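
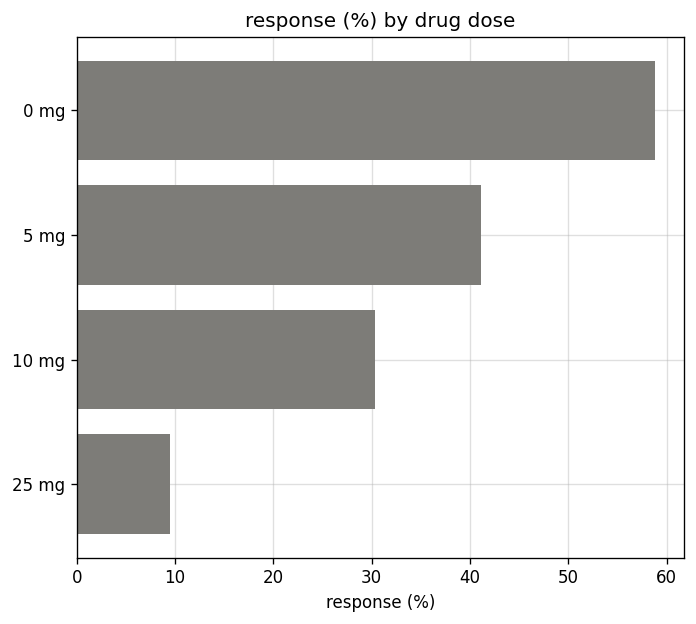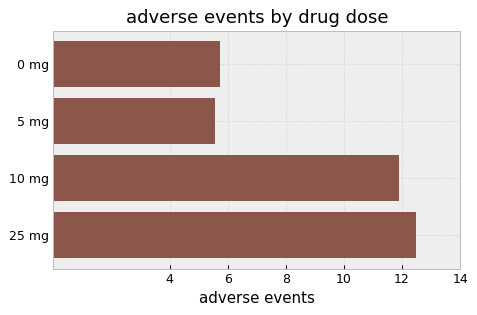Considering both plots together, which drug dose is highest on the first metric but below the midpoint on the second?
0 mg

Chart 2 median adverse events ≈ 8; below-median drug doses: 0 mg, 5 mg. Among those, 0 mg has the highest response (%) (≈ 60).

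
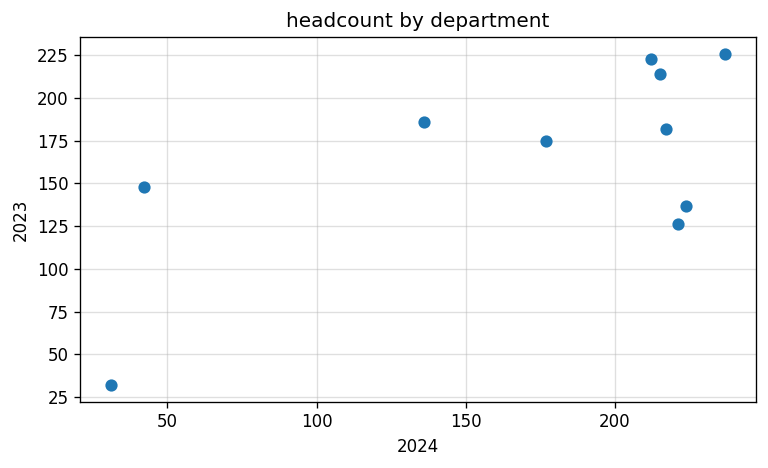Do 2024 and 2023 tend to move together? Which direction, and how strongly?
positive, moderate

Points are positively correlated; moderate (|r| ≈ 0.6).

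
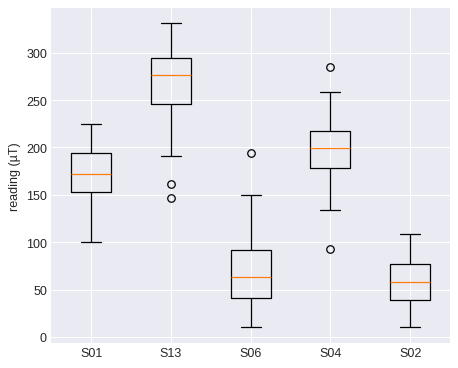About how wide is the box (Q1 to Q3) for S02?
≈ 40

Q3 ≈ 80, Q1 ≈ 40; IQR ≈ 40.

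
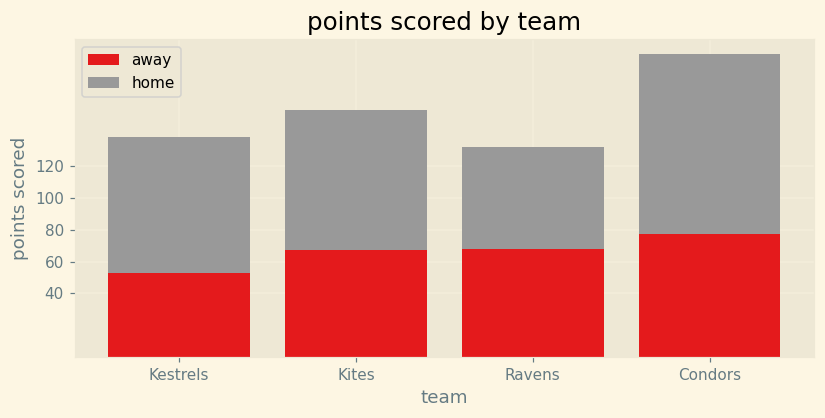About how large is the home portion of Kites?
home top ≈ 160, bottom ≈ 60; segment ≈ 100.

≈ 100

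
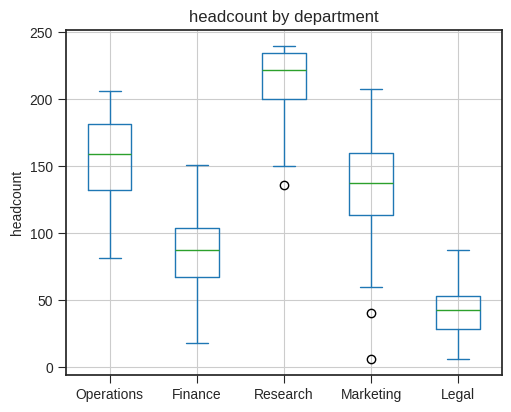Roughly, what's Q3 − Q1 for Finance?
Q3 ≈ 100, Q1 ≈ 60; IQR ≈ 40.

≈ 40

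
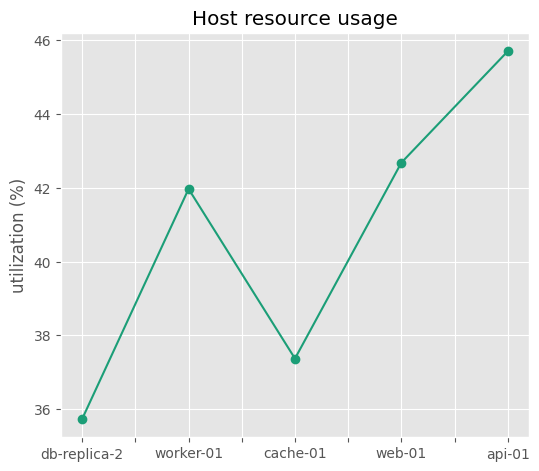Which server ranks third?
worker-01

Top 4: api-01 ≈ 46, web-01 ≈ 43, worker-01 ≈ 42, cache-01 ≈ 37.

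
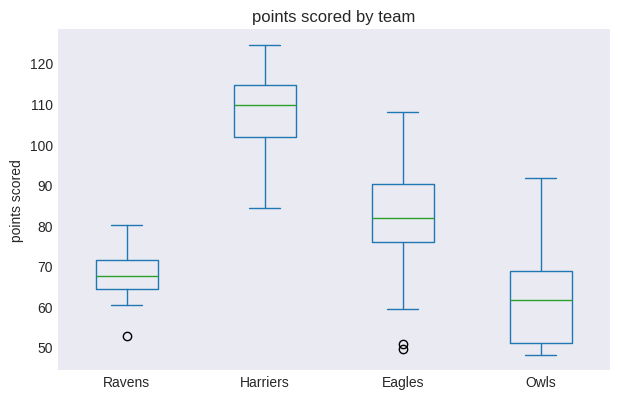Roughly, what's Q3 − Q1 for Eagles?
Q3 ≈ 90, Q1 ≈ 75; IQR ≈ 15.

≈ 15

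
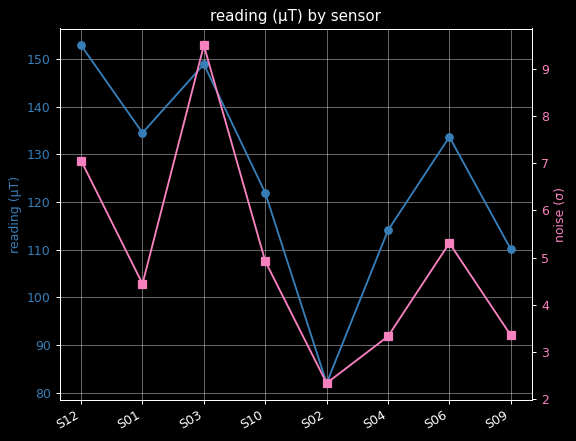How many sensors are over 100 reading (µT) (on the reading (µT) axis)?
Above 100: S12, S01, S03, S10, S04, S06, S09.

7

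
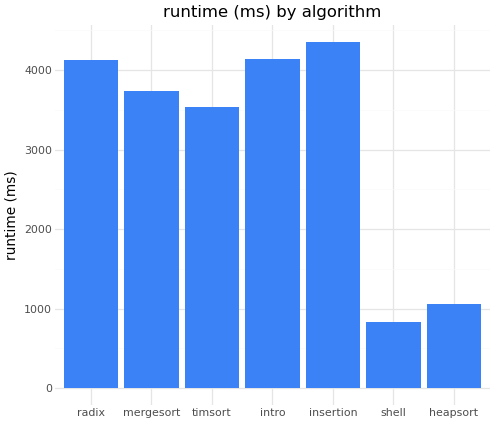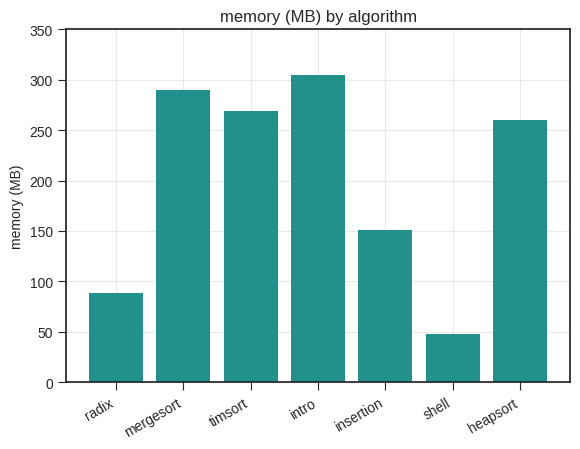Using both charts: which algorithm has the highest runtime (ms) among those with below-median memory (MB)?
insertion

Chart 2 median memory (MB) ≈ 250; below-median algorithms: radix, insertion, shell. Among those, insertion has the highest runtime (ms) (≈ 4500).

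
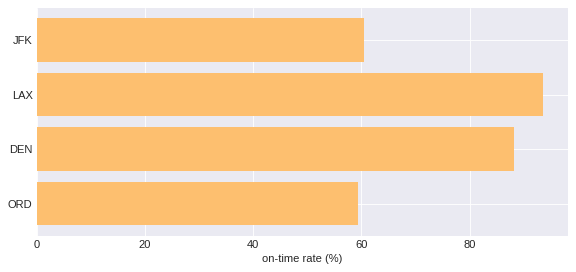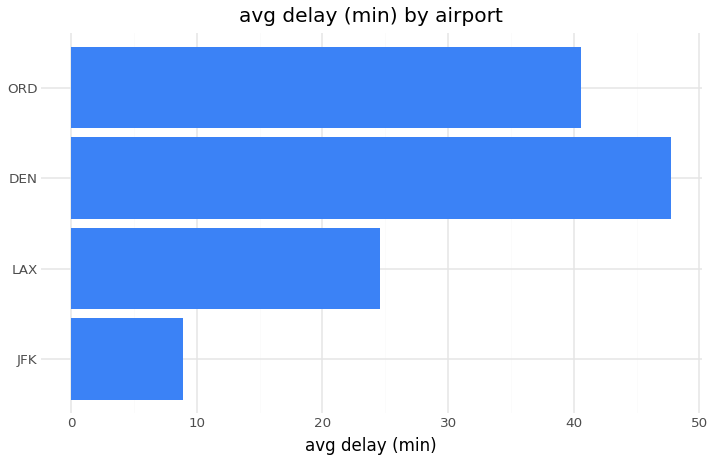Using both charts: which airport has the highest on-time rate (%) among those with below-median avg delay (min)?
Chart 2 median avg delay (min) ≈ 35; below-median airports: JFK, LAX. Among those, LAX has the highest on-time rate (%) (≈ 90).

LAX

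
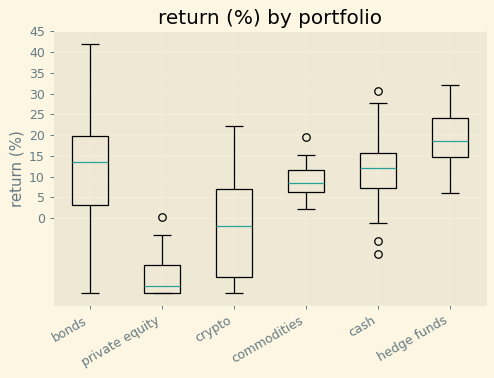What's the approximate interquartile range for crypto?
≈ 20

Q3 ≈ 5, Q1 ≈ -15; IQR ≈ 20.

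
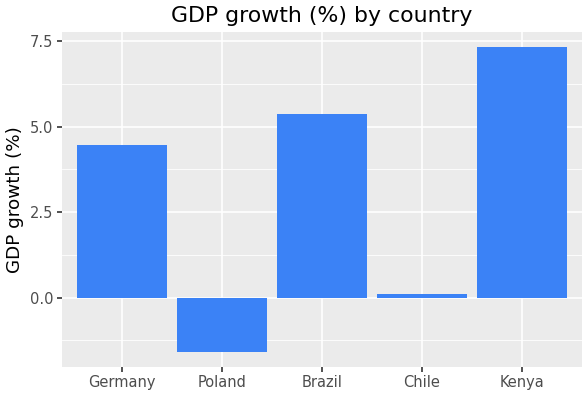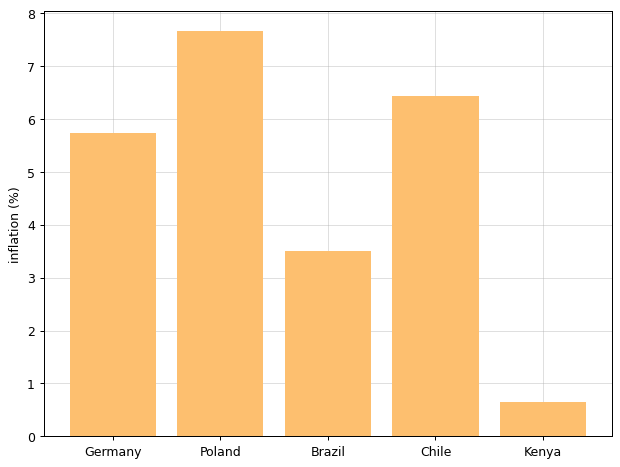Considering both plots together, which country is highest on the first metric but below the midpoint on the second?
Kenya

Chart 2 median inflation (%) ≈ 6; below-median countries: Brazil, Kenya. Among those, Kenya has the highest GDP growth (%) (≈ 7).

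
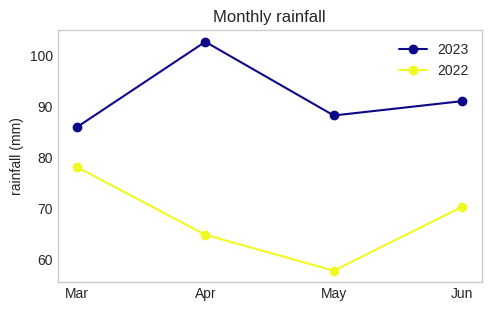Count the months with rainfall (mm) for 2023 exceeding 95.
1

Above 95: Apr.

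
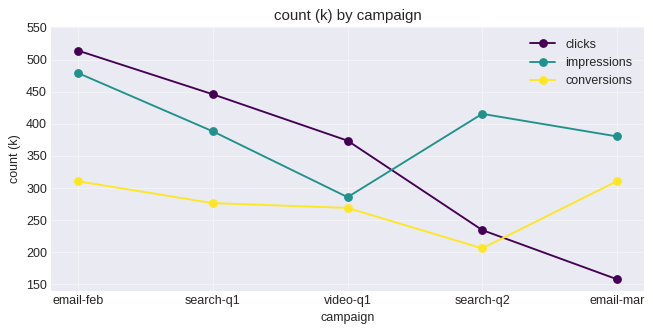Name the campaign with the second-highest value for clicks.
Top 3 for clicks: email-feb ≈ 500, search-q1 ≈ 450, video-q1 ≈ 350.

search-q1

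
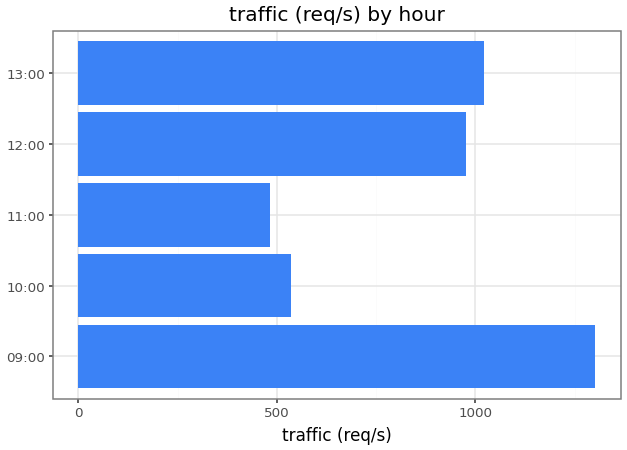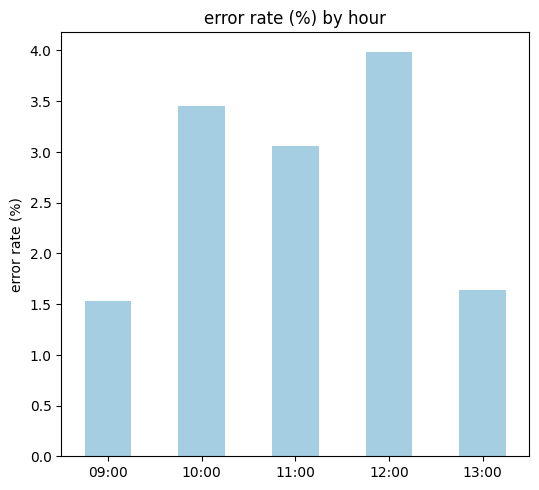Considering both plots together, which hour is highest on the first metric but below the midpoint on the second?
09:00

Chart 2 median error rate (%) ≈ 3; below-median hours: 09:00, 13:00. Among those, 09:00 has the highest traffic (req/s) (≈ 1400).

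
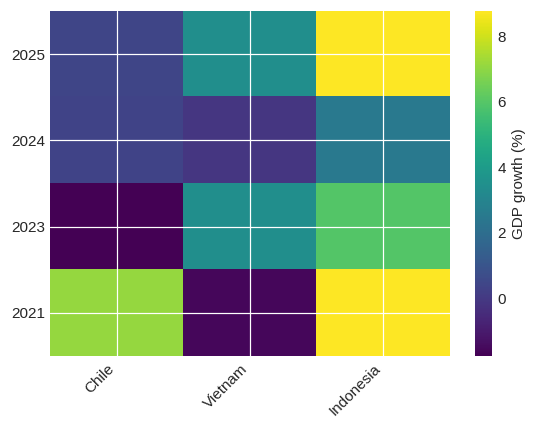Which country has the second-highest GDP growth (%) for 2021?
Top 3 for 2021: Indonesia ≈ 9, Chile ≈ 7, Vietnam ≈ -2.

Chile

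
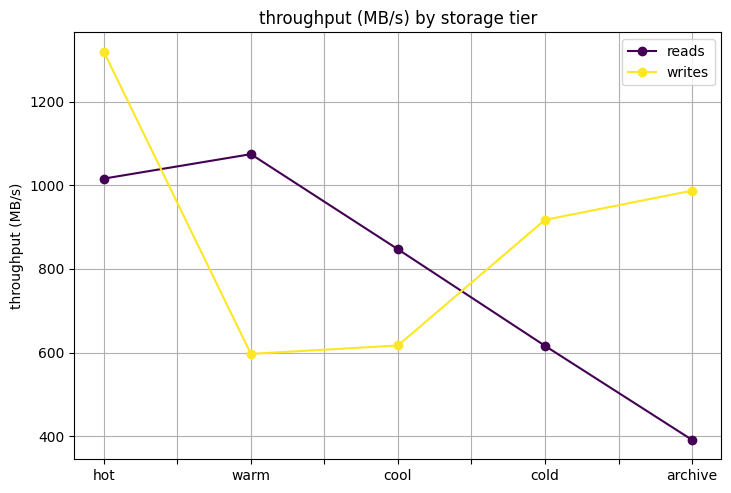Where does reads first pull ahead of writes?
hot: reads ≈ 1000 vs writes ≈ 1300 (not yet); warm: reads ≈ 1100 vs writes ≈ 600 (first crossover).

warm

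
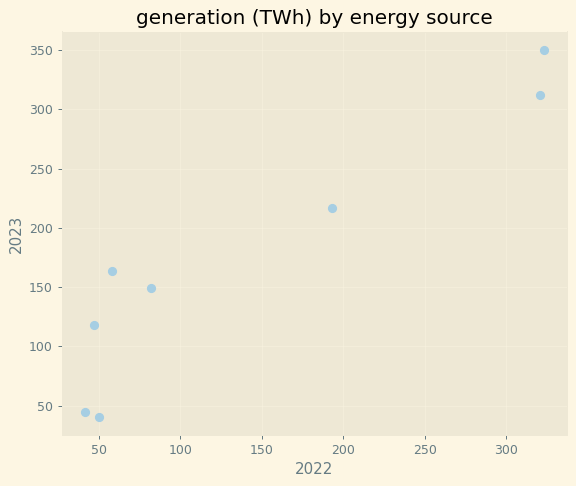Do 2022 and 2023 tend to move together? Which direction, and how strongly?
positive, strong

Points are positively correlated; strong (|r| ≈ 0.9).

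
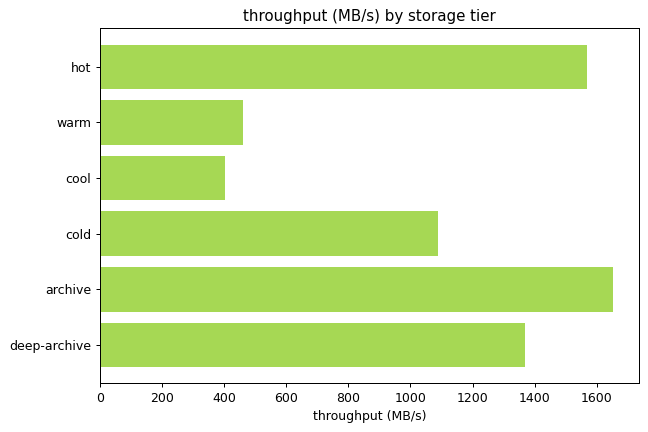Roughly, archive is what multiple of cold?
archive ≈ 1600, cold ≈ 1000; 1600/1000 ≈ 1.6.

≈ 1.6×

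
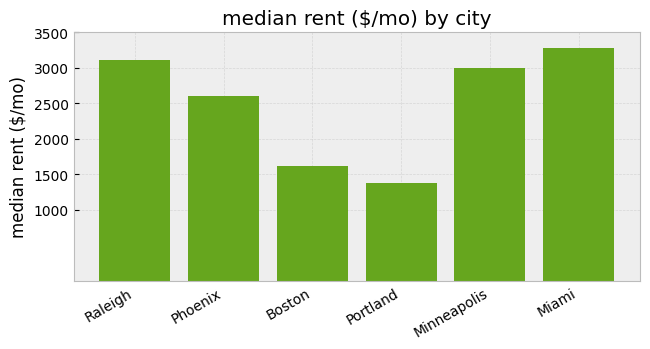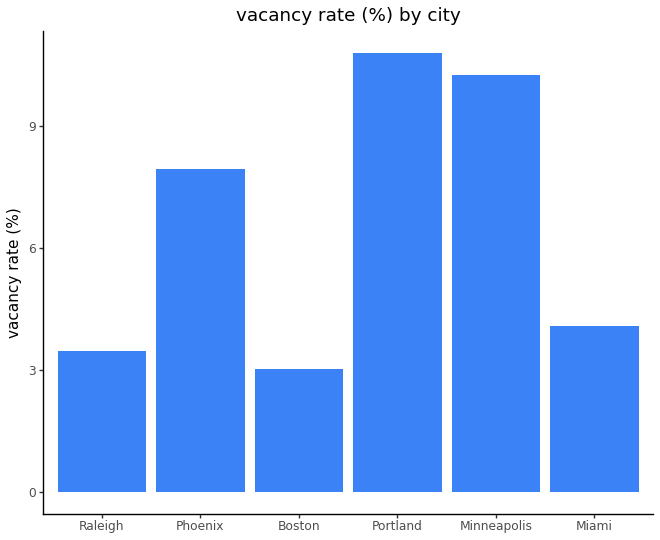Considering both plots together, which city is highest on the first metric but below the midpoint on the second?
Chart 2 median vacancy rate (%) ≈ 6; below-median cities: Raleigh, Boston, Miami. Among those, Miami has the highest median rent ($/mo) (≈ 3500).

Miami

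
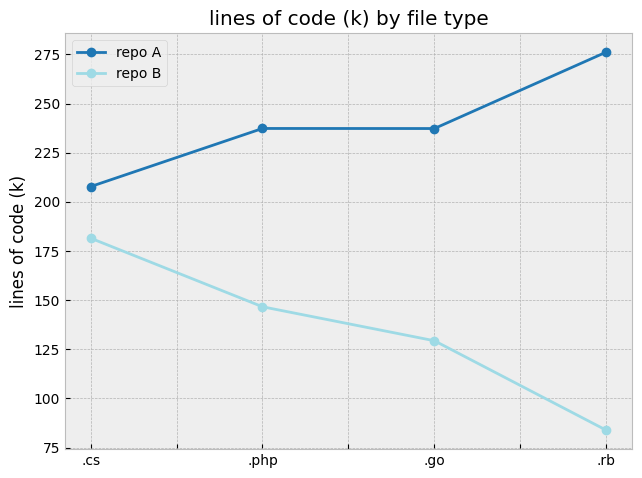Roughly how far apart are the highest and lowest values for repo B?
≈ 100

Max .cs ≈ 180, min .rb ≈ 80; range ≈ 100.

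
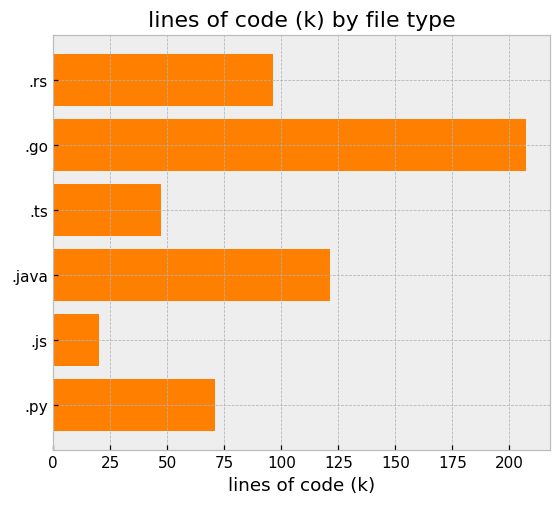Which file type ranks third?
Top 4: .go ≈ 200, .java ≈ 120, .rs ≈ 100, .py ≈ 80.

.rs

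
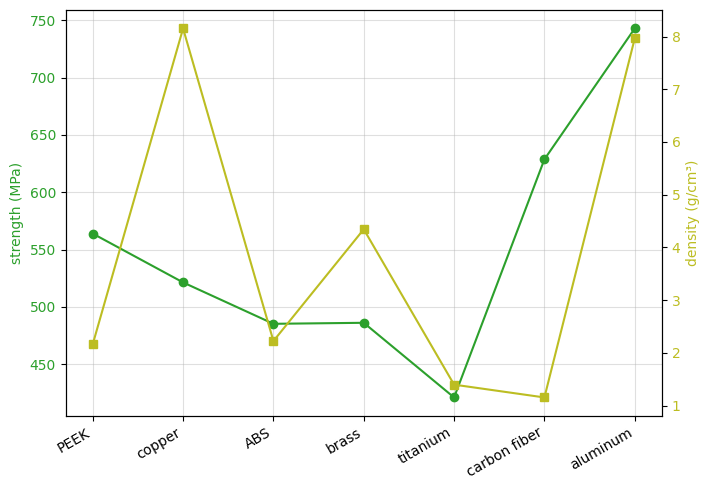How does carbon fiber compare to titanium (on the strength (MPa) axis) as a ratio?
≈ 1.62×

carbon fiber ≈ 650, titanium ≈ 400; 650/400 ≈ 1.62.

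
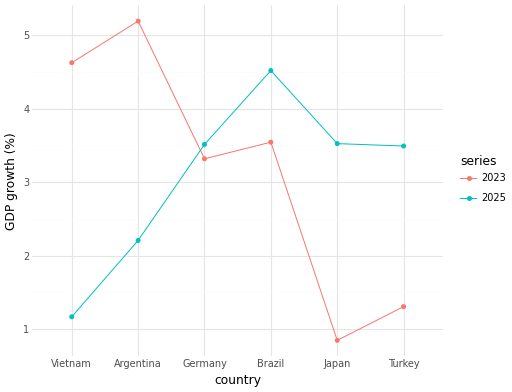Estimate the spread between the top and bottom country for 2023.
Max Argentina ≈ 5.0, min Japan ≈ 1.0; range ≈ 4.0.

≈ 4.0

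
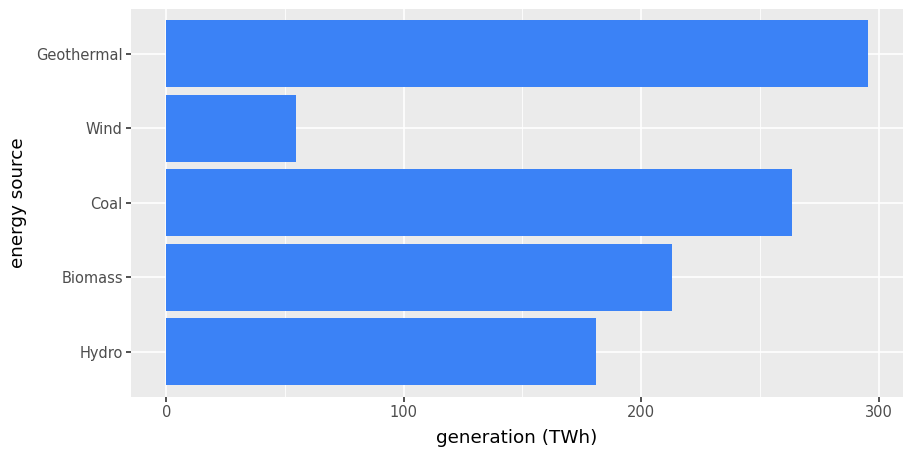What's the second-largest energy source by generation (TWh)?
Top 3: Geothermal ≈ 300, Coal ≈ 275, Biomass ≈ 225.

Coal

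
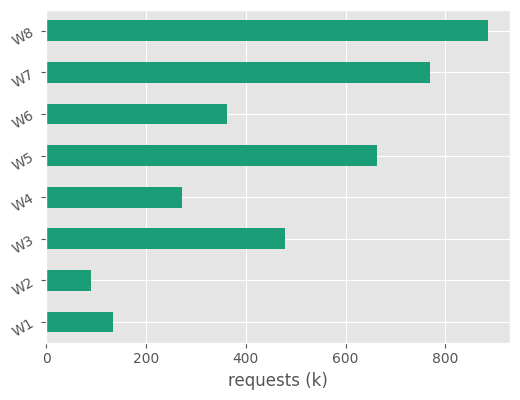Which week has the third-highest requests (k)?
W5

Top 4: W8 ≈ 900, W7 ≈ 800, W5 ≈ 700, W3 ≈ 500.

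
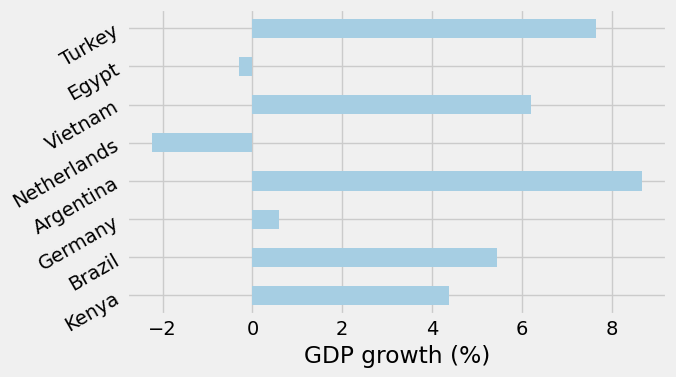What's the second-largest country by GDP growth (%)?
Turkey

Top 3: Argentina ≈ 9, Turkey ≈ 8, Vietnam ≈ 6.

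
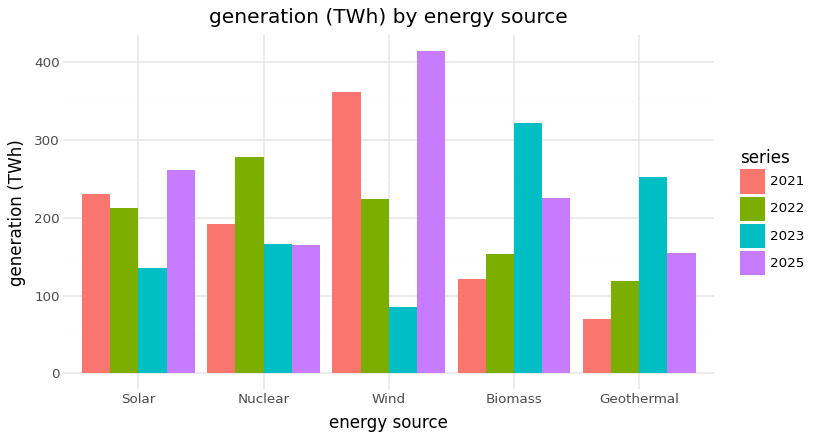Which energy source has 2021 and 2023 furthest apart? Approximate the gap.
Wind, ≈ 250 TWh

Wind: 2021 ≈ 350, 2023 ≈ 100 → gap ≈ 250. Next-largest (Biomass) is only ≈ 200.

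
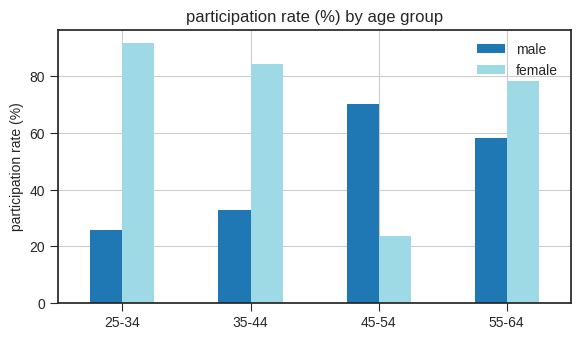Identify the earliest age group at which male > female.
45-54

35-44: male ≈ 30 vs female ≈ 80 (not yet); 45-54: male ≈ 70 vs female ≈ 20 (first crossover).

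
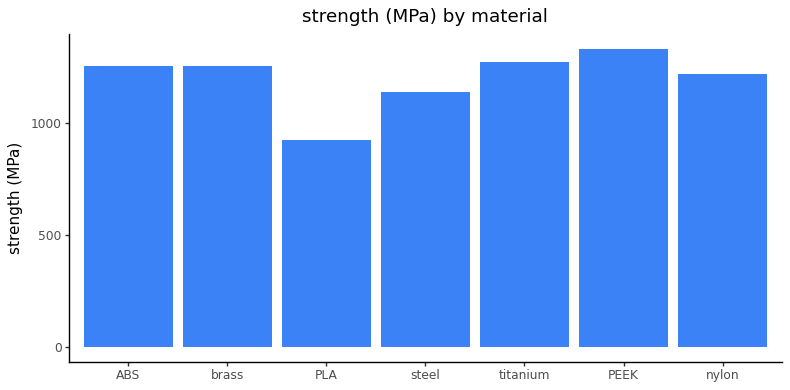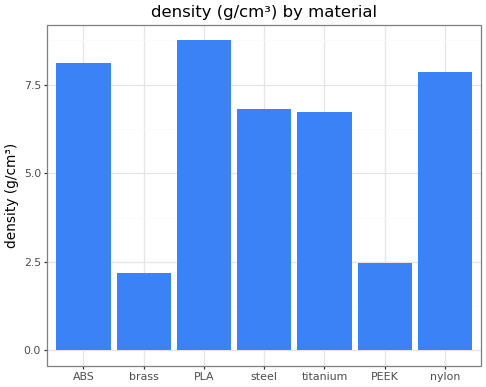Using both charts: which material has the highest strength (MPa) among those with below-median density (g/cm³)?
Chart 2 median density (g/cm³) ≈ 7; below-median materials: brass, titanium, PEEK. Among those, PEEK has the highest strength (MPa) (≈ 1400).

PEEK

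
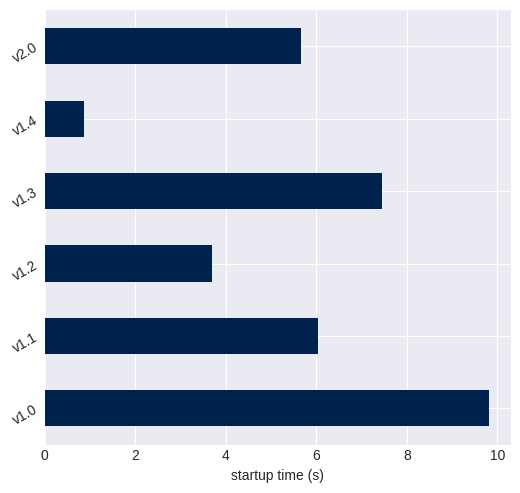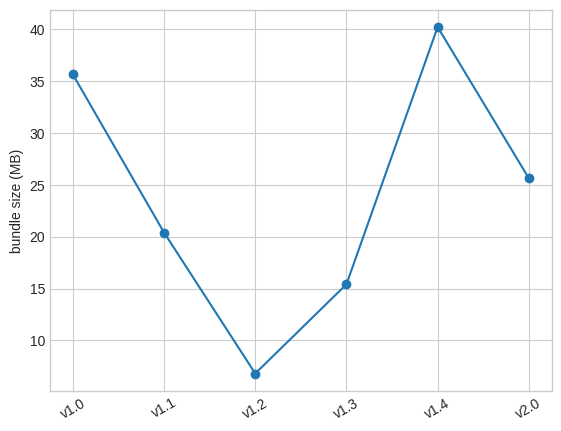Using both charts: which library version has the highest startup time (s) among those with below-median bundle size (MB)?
Chart 2 median bundle size (MB) ≈ 25; below-median library versions: v1.1, v1.2, v1.3. Among those, v1.3 has the highest startup time (s) (≈ 7).

v1.3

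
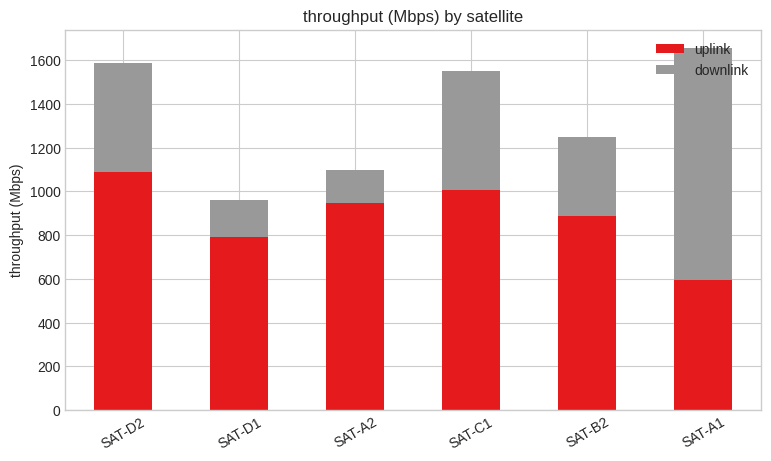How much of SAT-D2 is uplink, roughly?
≈ 1000

uplink top ≈ 1000, bottom ≈ 0; segment ≈ 1000.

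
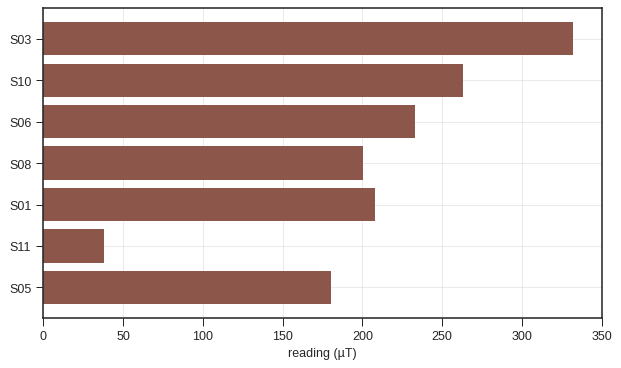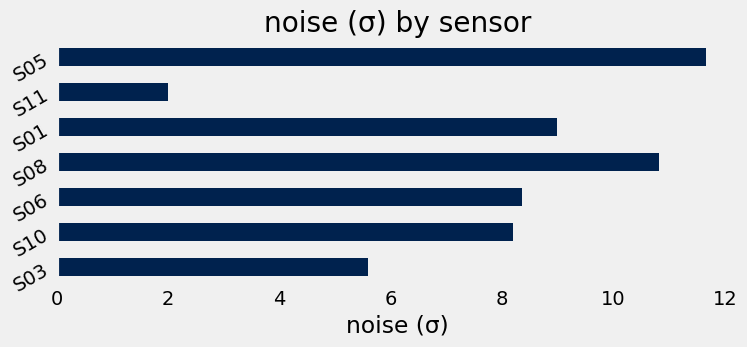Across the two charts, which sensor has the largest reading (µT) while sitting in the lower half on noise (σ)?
Chart 2 median noise (σ) ≈ 8; below-median sensors: S03, S10, S11. Among those, S03 has the highest reading (µT) (≈ 350).

S03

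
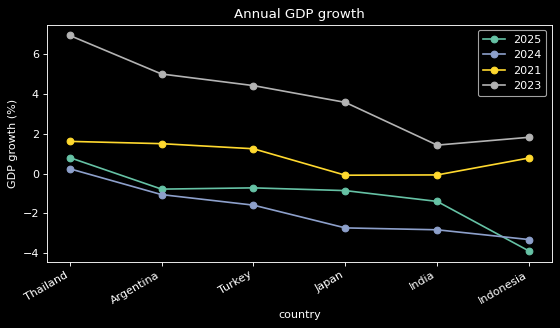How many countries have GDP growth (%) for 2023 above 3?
4

Above 3: Thailand, Argentina, Turkey, Japan.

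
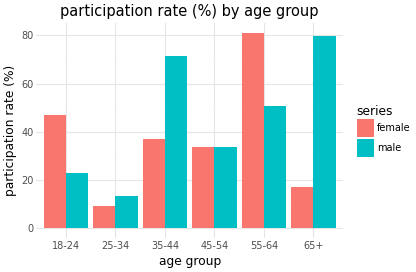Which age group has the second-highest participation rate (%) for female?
18-24

Top 3 for female: 55-64 ≈ 80, 18-24 ≈ 50, 35-44 ≈ 40.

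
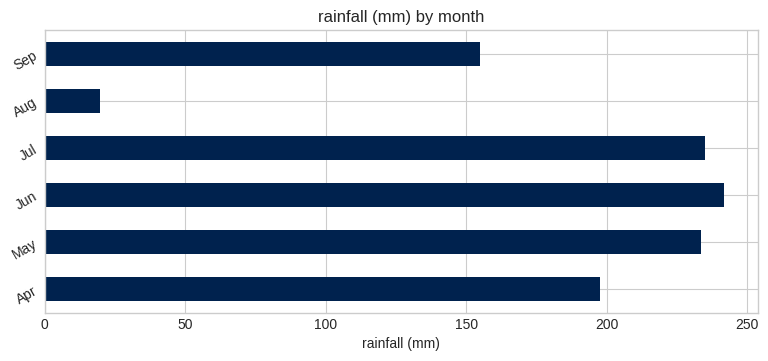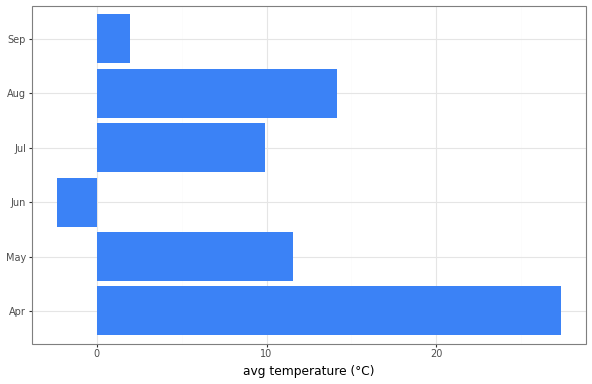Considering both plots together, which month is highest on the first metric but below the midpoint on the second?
Chart 2 median avg temperature (°C) ≈ 10; below-median months: Jun, Jul, Sep. Among those, Jun has the highest rainfall (mm) (≈ 250).

Jun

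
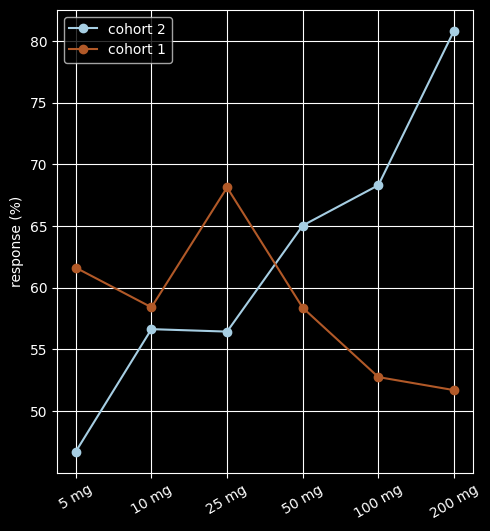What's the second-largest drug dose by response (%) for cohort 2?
100 mg

Top 3 for cohort 2: 200 mg ≈ 80, 100 mg ≈ 70, 50 mg ≈ 65.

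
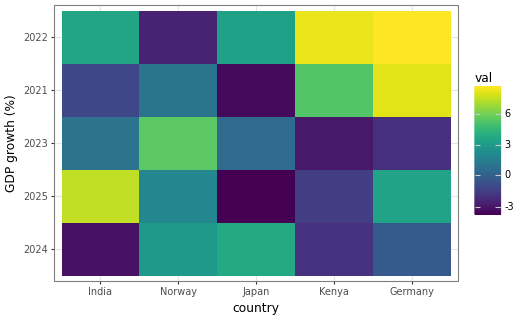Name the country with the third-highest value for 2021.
Norway

Top 4 for 2021: Germany ≈ 8, Kenya ≈ 6, Norway ≈ 2, India ≈ -2.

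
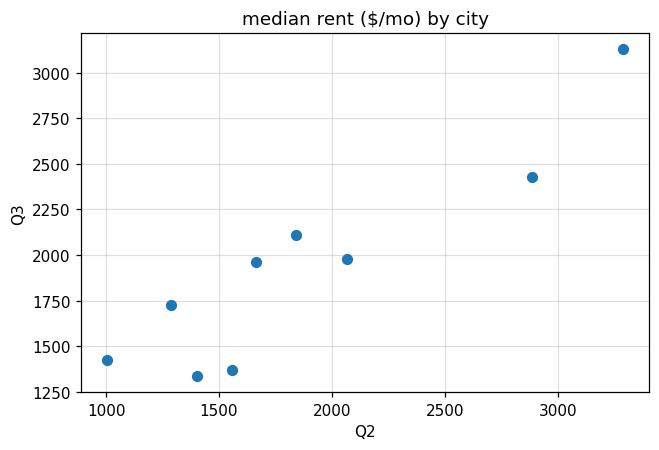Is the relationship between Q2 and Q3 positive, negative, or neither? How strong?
positive, strong

Points are positively correlated; strong (|r| ≈ 0.9).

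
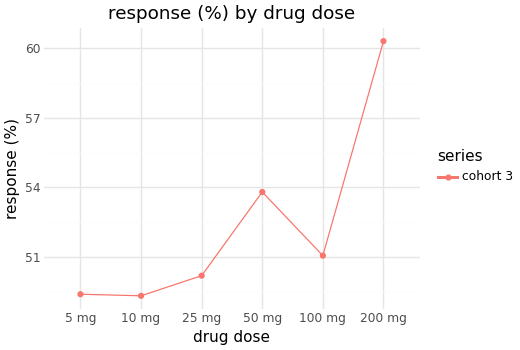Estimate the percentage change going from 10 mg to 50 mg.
10 mg ≈ 49, 50 mg ≈ 54; (54 − 49) / 49 ≈ +10.2%.

≈ +10.2%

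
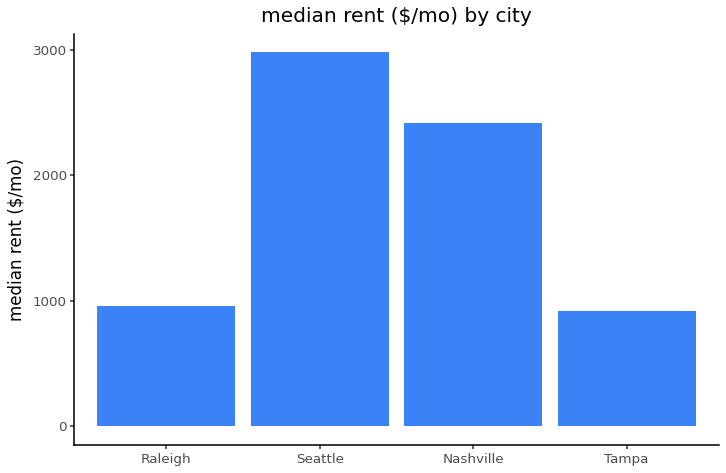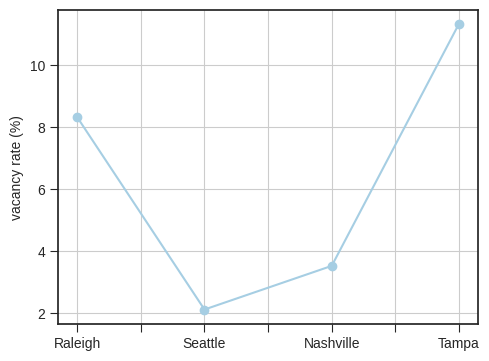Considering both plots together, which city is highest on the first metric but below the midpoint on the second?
Seattle

Chart 2 median vacancy rate (%) ≈ 6; below-median cities: Seattle, Nashville. Among those, Seattle has the highest median rent ($/mo) (≈ 3000).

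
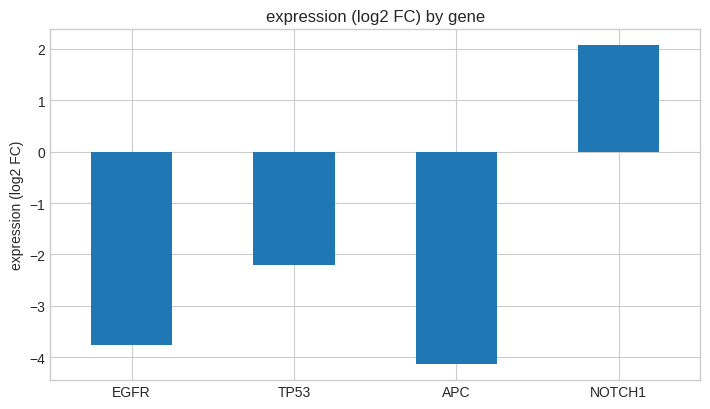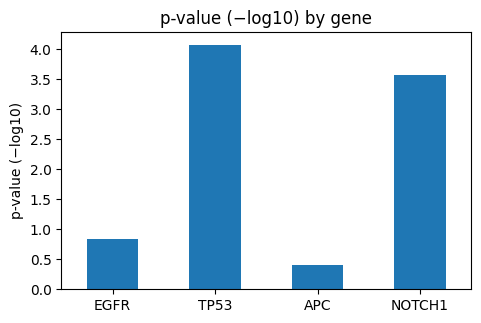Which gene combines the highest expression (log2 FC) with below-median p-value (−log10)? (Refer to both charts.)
EGFR

Chart 2 median p-value (−log10) ≈ 2; below-median genes: EGFR, APC. Among those, EGFR has the highest expression (log2 FC) (≈ -3.8).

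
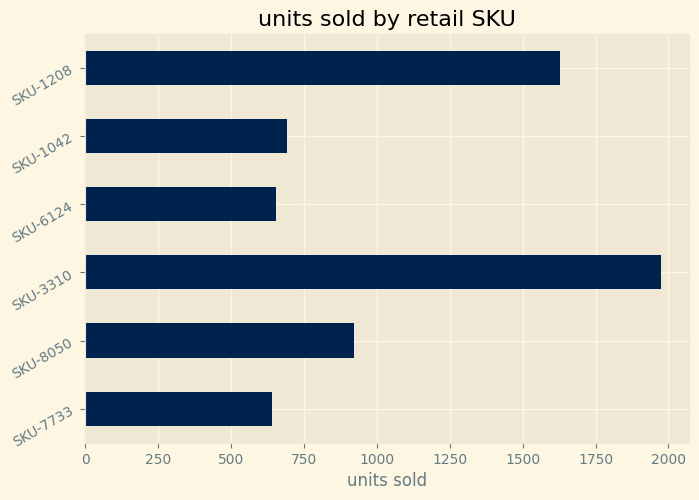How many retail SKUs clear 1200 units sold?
2

Above 1200: SKU-3310, SKU-1208.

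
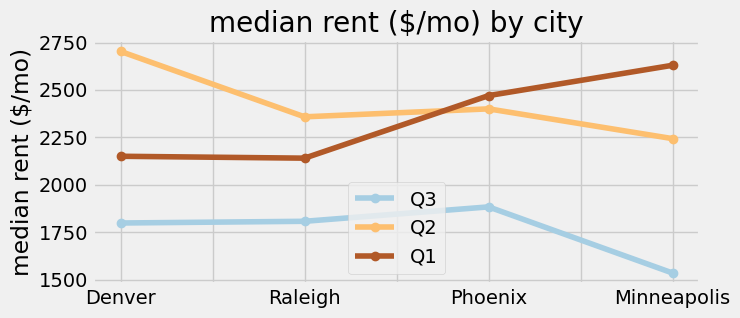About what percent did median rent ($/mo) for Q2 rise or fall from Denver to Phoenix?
≈ -11.1%

Denver ≈ 2700, Phoenix ≈ 2400; (2400 − 2700) / 2700 ≈ -11.1%.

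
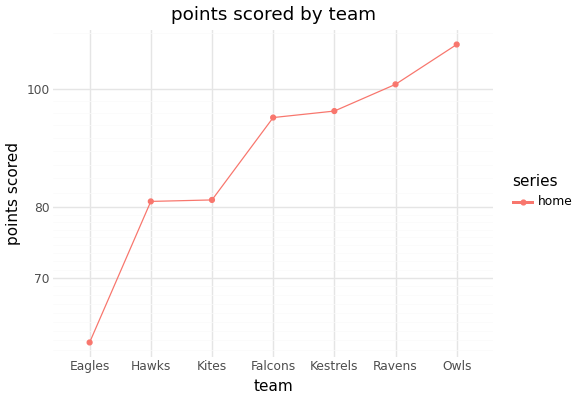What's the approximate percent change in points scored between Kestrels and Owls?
≈ +15.8%

Kestrels ≈ 95, Owls ≈ 110; (110 − 95) / 95 ≈ +15.8%.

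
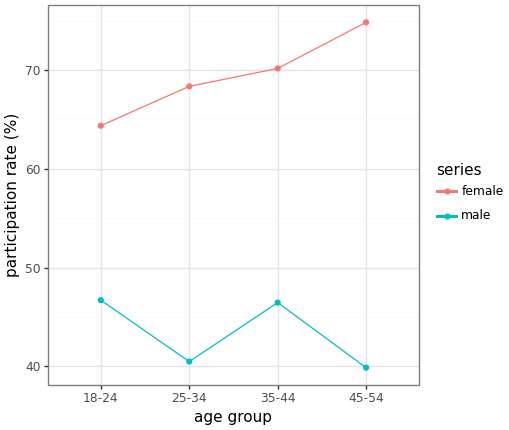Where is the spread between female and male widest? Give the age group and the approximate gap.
45-54, ≈ 35 %

45-54: female ≈ 75, male ≈ 40 → gap ≈ 35. Next-largest (25-34) is only ≈ 30.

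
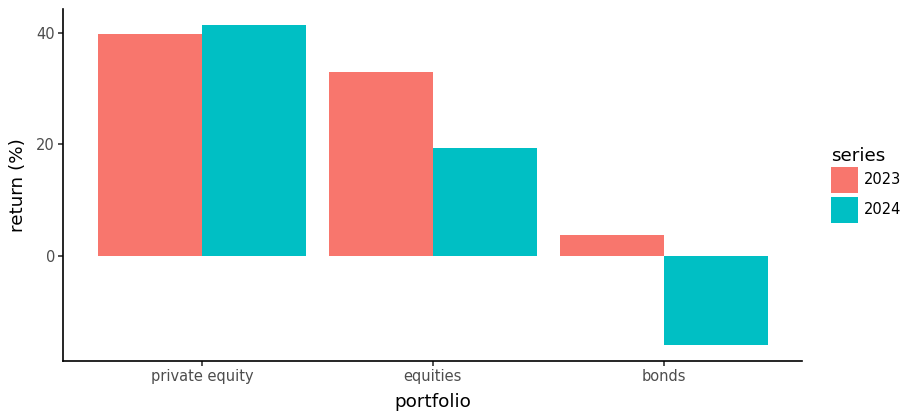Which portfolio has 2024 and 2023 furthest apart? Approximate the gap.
bonds, ≈ 20 %

bonds: 2024 ≈ -15, 2023 ≈ 5 → gap ≈ 20. Next-largest (equities) is only ≈ 15.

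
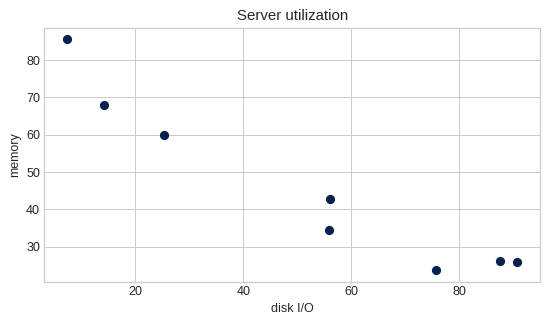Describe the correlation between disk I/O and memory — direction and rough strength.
Points are negatively correlated; strong (|r| ≈ 1.0).

negative, strong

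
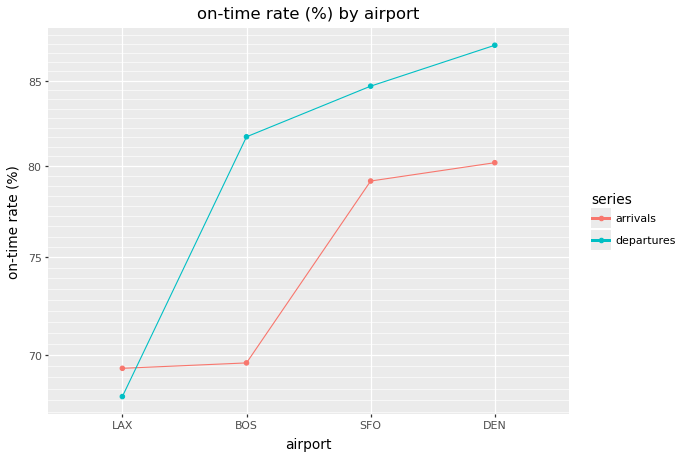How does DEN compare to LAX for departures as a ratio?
≈ 1.29×

DEN ≈ 88, LAX ≈ 68; 88/68 ≈ 1.29.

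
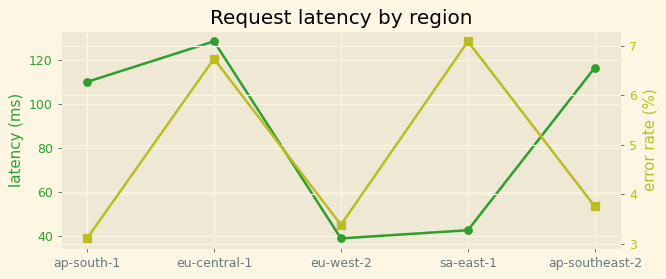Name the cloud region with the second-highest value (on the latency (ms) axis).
Top 3 (on the latency (ms) axis): eu-central-1 ≈ 130, ap-southeast-2 ≈ 120, ap-south-1 ≈ 110.

ap-southeast-2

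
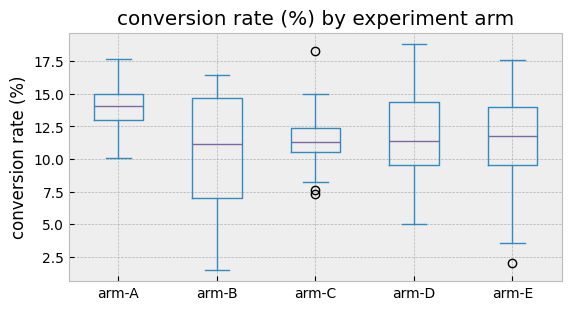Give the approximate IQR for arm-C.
Q3 ≈ 12.5, Q1 ≈ 10.5; IQR ≈ 2.0.

≈ 2.0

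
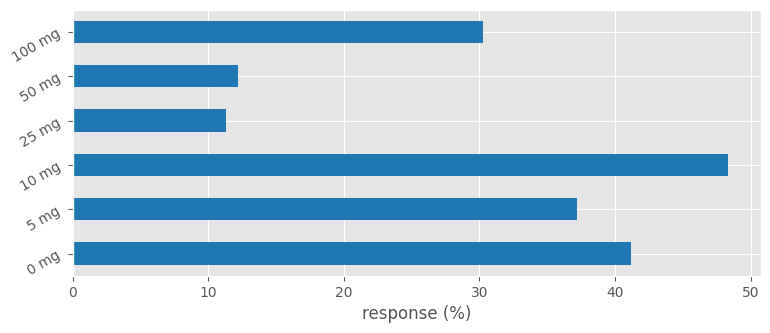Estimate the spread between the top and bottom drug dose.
≈ 40

Max 10 mg ≈ 50, min 25 mg ≈ 10; range ≈ 40.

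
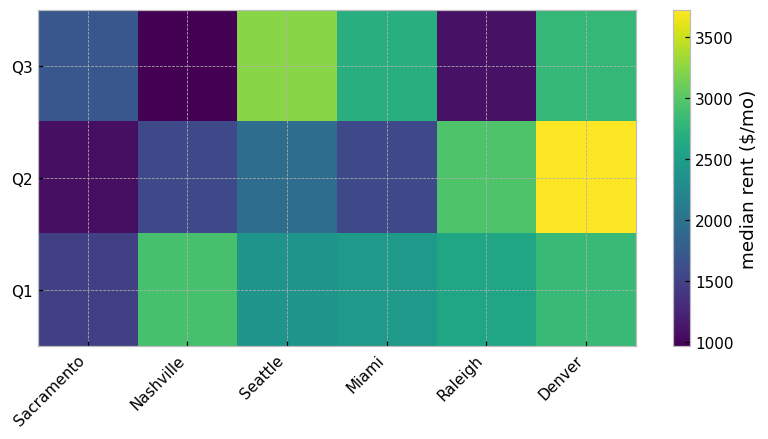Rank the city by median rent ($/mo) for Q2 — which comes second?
Top 3 for Q2: Denver ≈ 3500, Raleigh ≈ 3000, Seattle ≈ 2000.

Raleigh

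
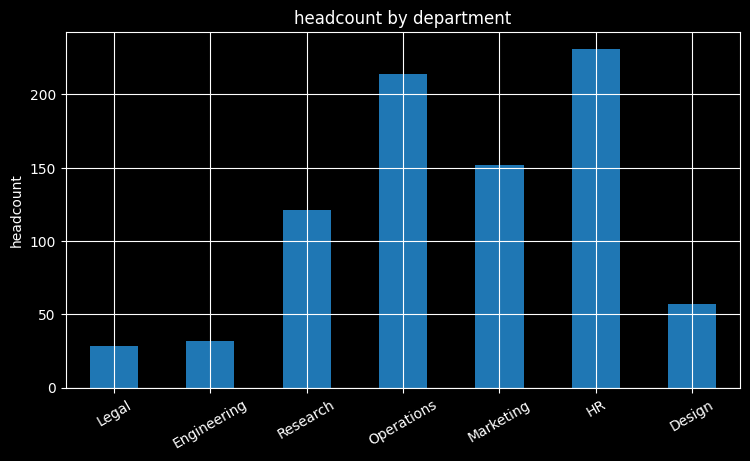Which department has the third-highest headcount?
Marketing

Top 4: HR ≈ 240, Operations ≈ 220, Marketing ≈ 160, Research ≈ 120.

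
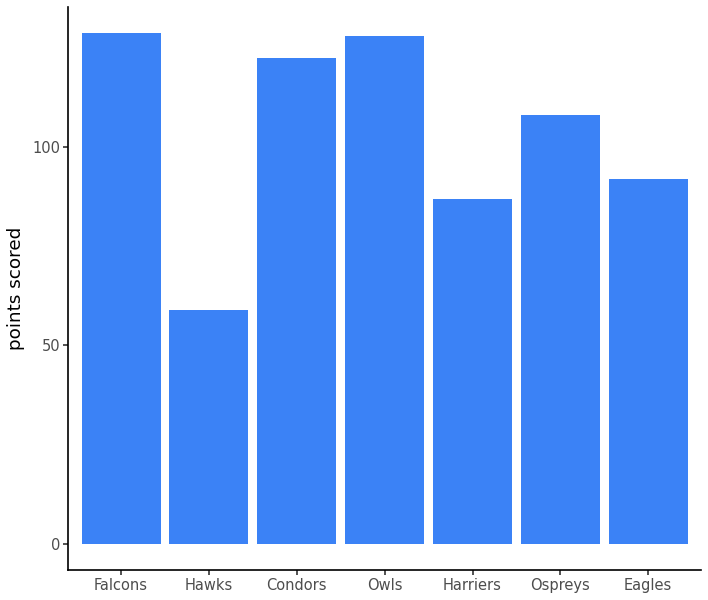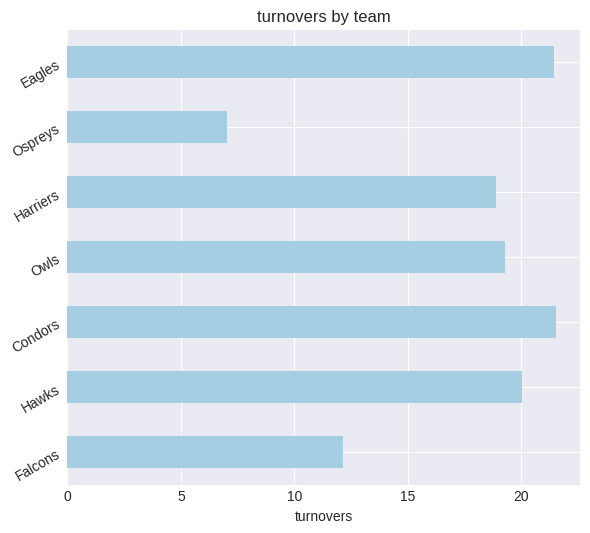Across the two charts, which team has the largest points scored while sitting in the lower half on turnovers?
Falcons

Chart 2 median turnovers ≈ 20; below-median teams: Falcons, Harriers, Ospreys. Among those, Falcons has the highest points scored (≈ 120).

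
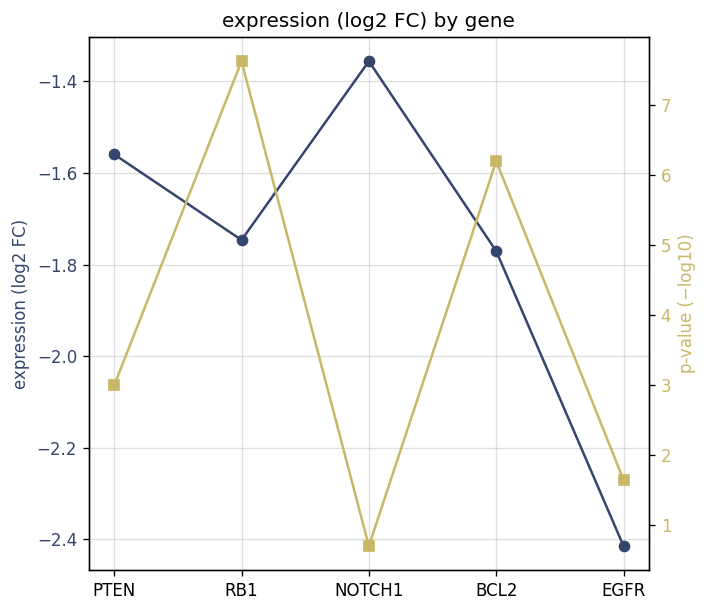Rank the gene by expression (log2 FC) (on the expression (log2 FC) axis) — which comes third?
Top 4 (on the expression (log2 FC) axis): NOTCH1 ≈ -1.4, PTEN ≈ -1.6, RB1 ≈ -1.7, BCL2 ≈ -1.8.

RB1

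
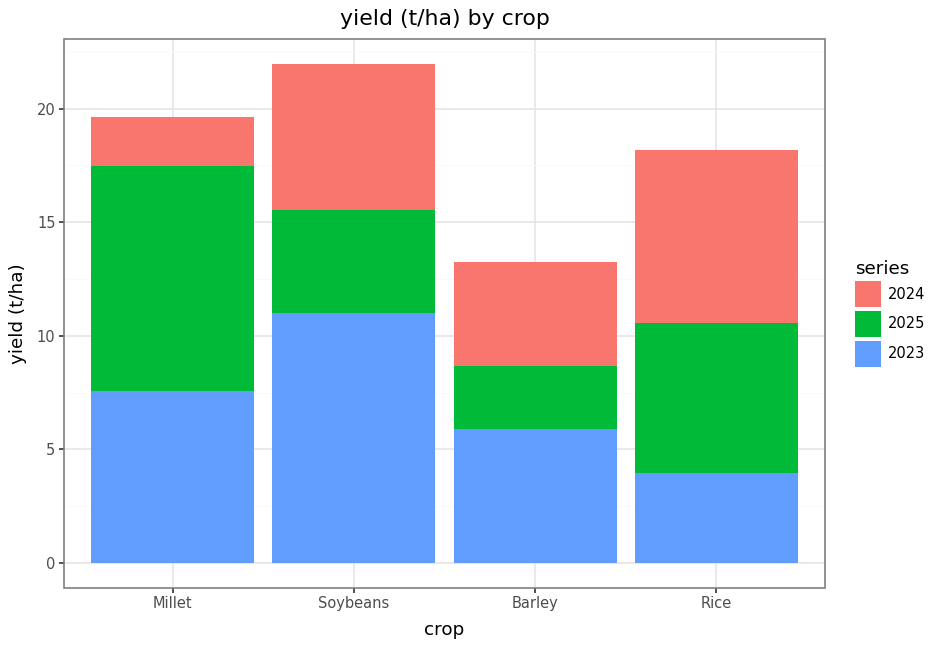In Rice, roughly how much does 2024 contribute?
2024 top ≈ 18, bottom ≈ 10; segment ≈ 8.

≈ 8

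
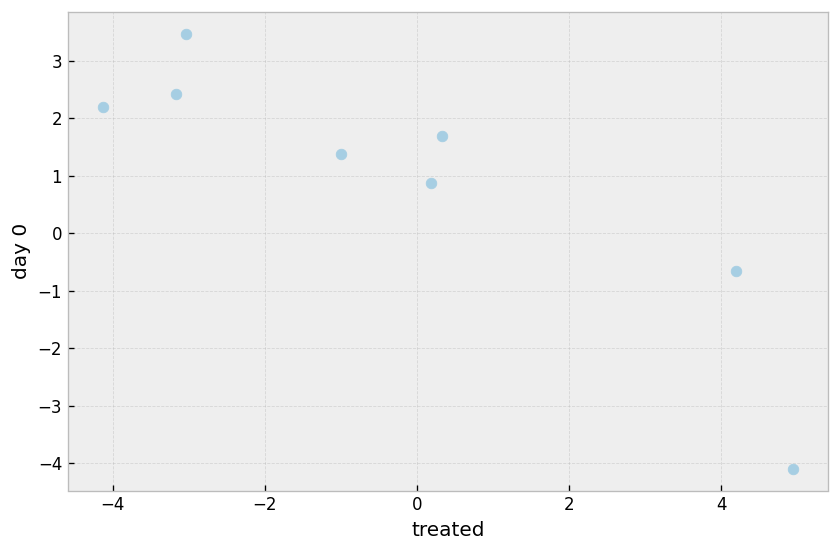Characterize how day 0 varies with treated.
Points are negatively correlated; strong (|r| ≈ 0.9).

negative, strong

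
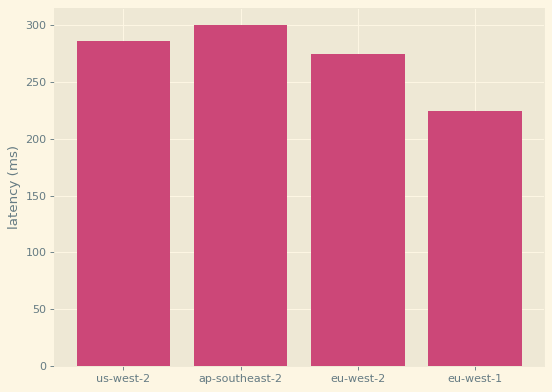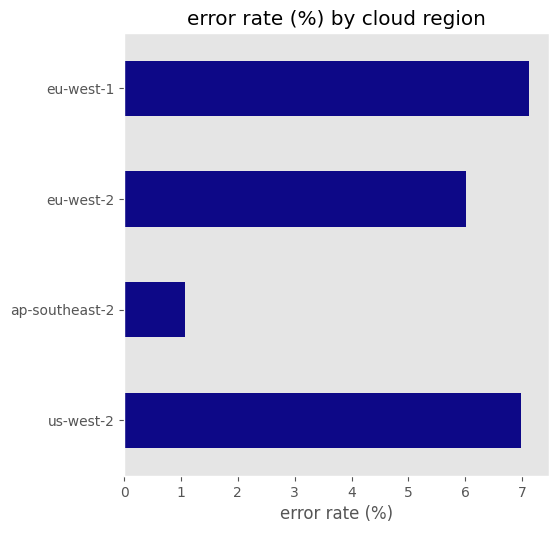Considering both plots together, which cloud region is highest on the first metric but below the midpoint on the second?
Chart 2 median error rate (%) ≈ 6; below-median cloud regions: ap-southeast-2, eu-west-2. Among those, ap-southeast-2 has the highest latency (ms) (≈ 300).

ap-southeast-2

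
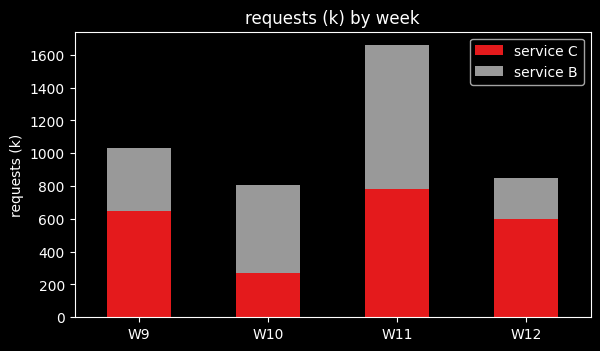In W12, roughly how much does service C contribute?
service C top ≈ 600, bottom ≈ 0; segment ≈ 600.

≈ 600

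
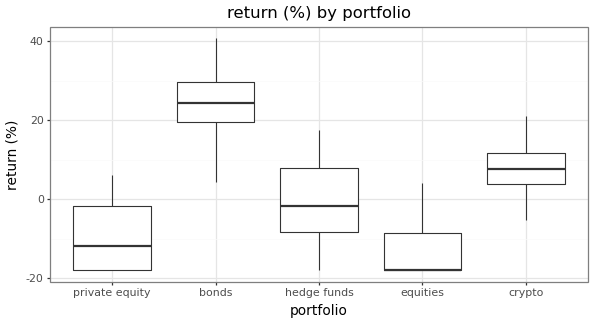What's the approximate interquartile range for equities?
Q3 ≈ -10, Q1 ≈ -20; IQR ≈ 10.

≈ 10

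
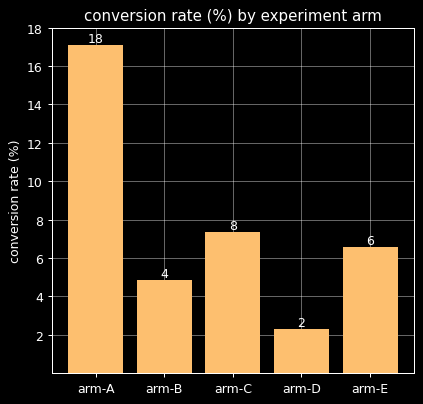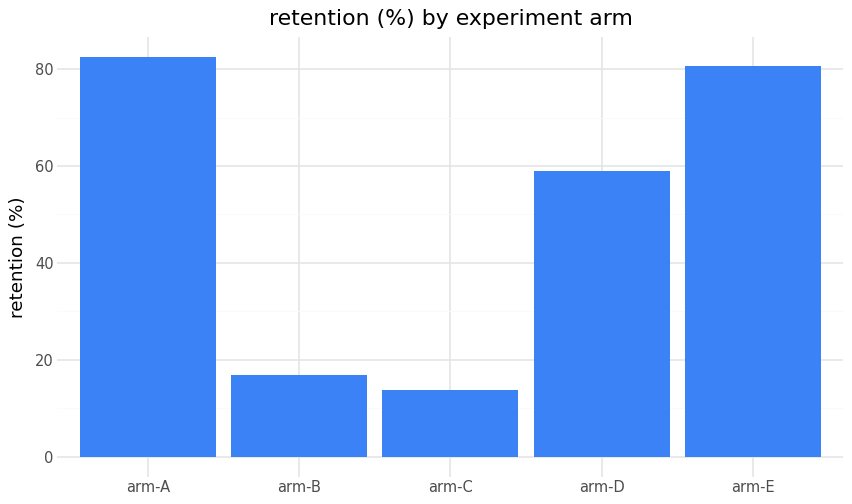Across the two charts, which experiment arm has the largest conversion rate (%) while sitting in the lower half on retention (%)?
arm-C

Chart 2 median retention (%) ≈ 60; below-median experiment arms: arm-B, arm-C. Among those, arm-C has the highest conversion rate (%) (≈ 8).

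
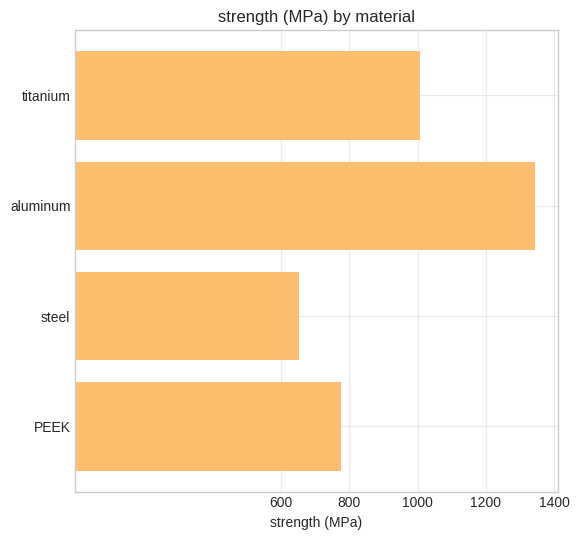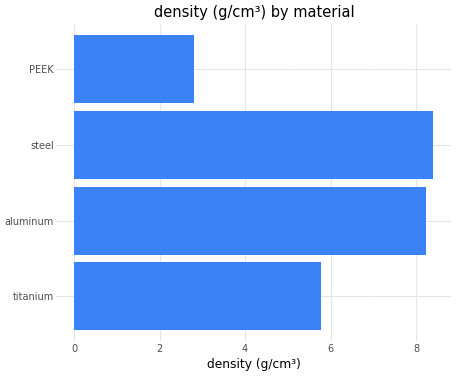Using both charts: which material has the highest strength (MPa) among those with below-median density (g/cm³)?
titanium

Chart 2 median density (g/cm³) ≈ 7; below-median materials: titanium, PEEK. Among those, titanium has the highest strength (MPa) (≈ 1000).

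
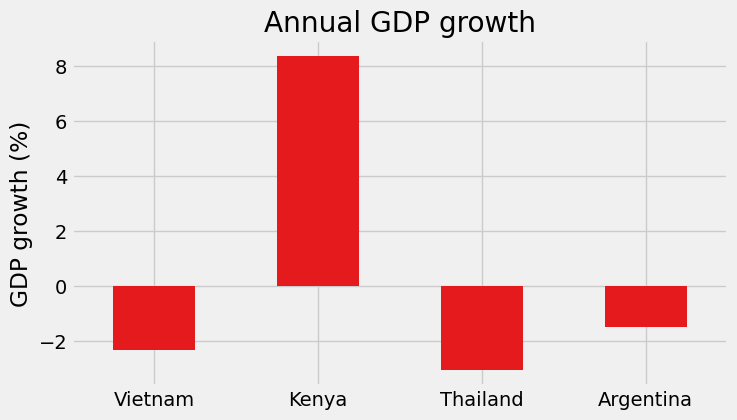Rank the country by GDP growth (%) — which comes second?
Argentina

Top 3: Kenya ≈ 8, Argentina ≈ -1, Vietnam ≈ -2.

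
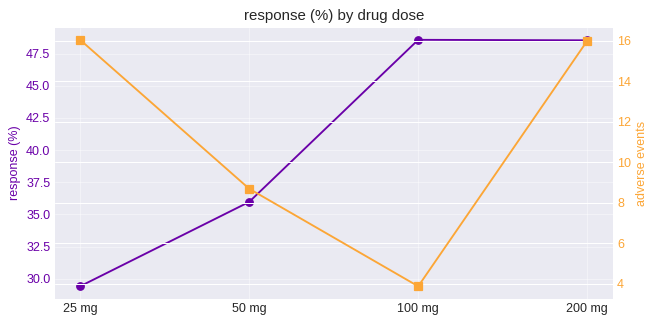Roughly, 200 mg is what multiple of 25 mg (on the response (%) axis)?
200 mg ≈ 48, 25 mg ≈ 30; 48/30 ≈ 1.6.

≈ 1.6×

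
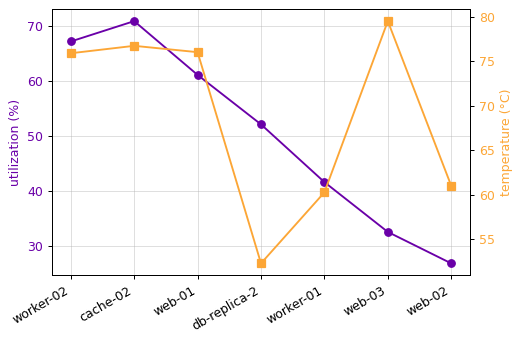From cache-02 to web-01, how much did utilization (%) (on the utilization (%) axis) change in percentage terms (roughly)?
cache-02 ≈ 70, web-01 ≈ 60; (60 − 70) / 70 ≈ -14.3%.

≈ -14.3%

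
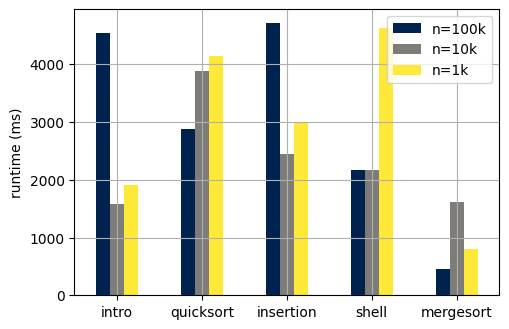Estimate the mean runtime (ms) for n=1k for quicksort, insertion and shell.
(4000 + 3000 + 4500) / 3 ≈ 3833.

≈ 3833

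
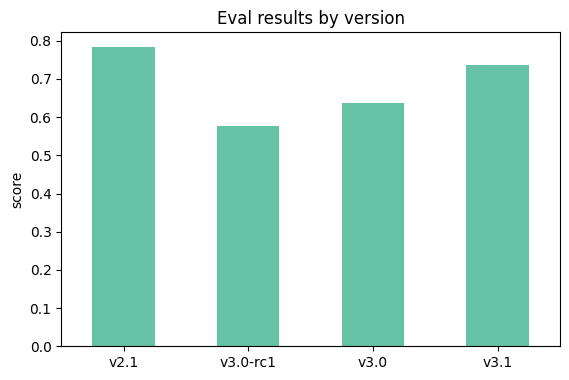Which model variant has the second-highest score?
Top 3: v2.1 ≈ 0.8, v3.1 ≈ 0.7, v3.0 ≈ 0.6.

v3.1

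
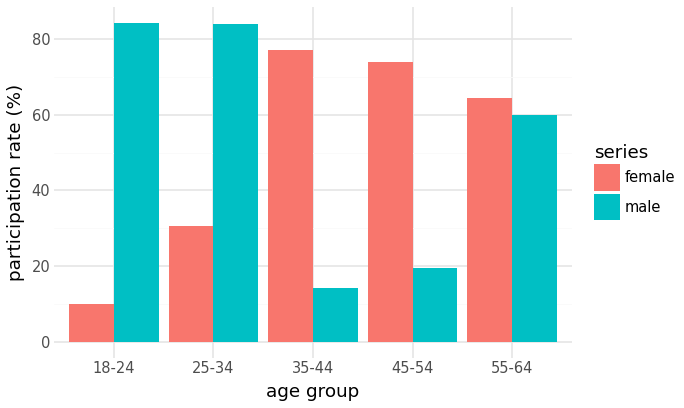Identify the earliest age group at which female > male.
35-44

25-34: female ≈ 30 vs male ≈ 80 (not yet); 35-44: female ≈ 80 vs male ≈ 10 (first crossover).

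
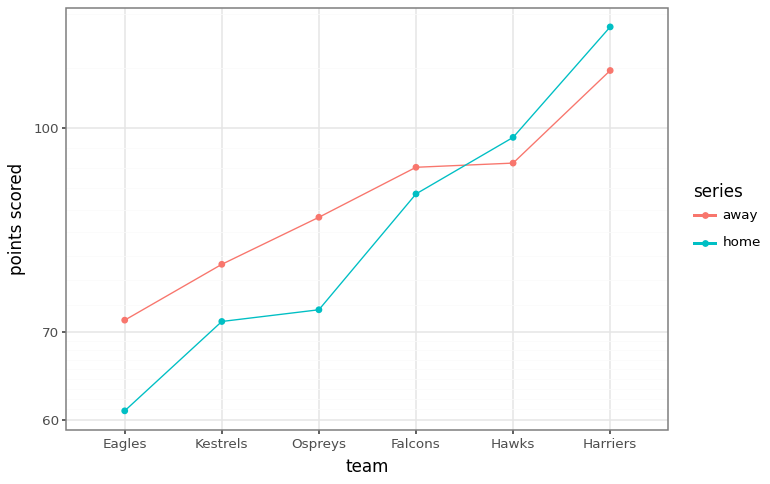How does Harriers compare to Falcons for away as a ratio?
Harriers ≈ 110, Falcons ≈ 95; 110/95 ≈ 1.16.

≈ 1.16×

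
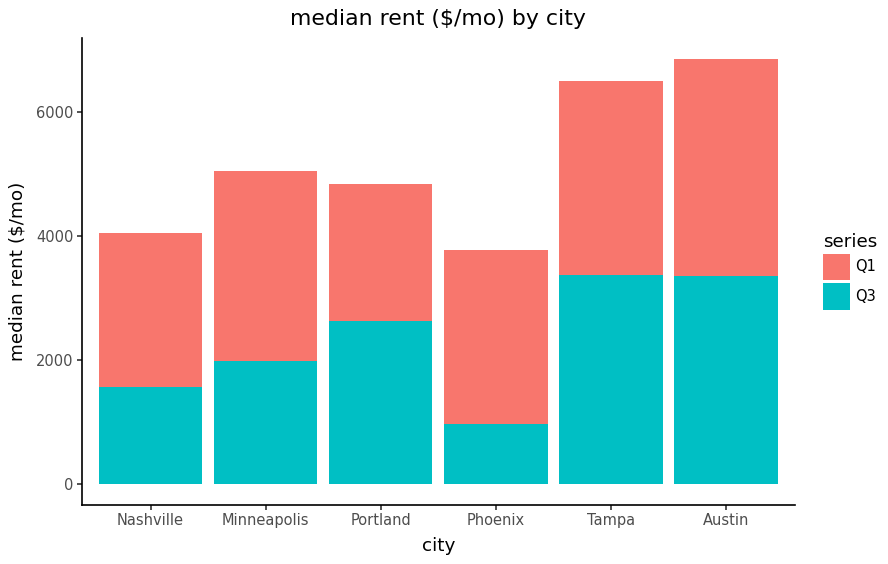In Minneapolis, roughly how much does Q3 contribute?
≈ 2000

Q3 top ≈ 2000, bottom ≈ 0; segment ≈ 2000.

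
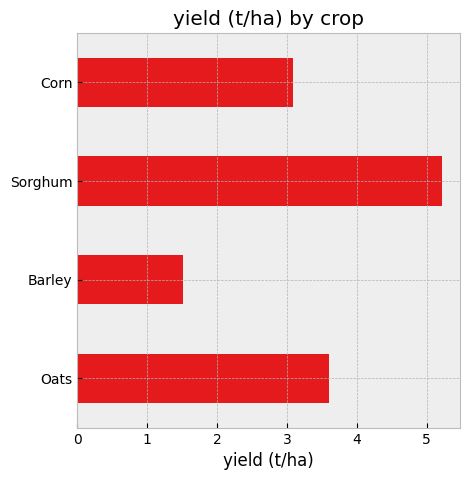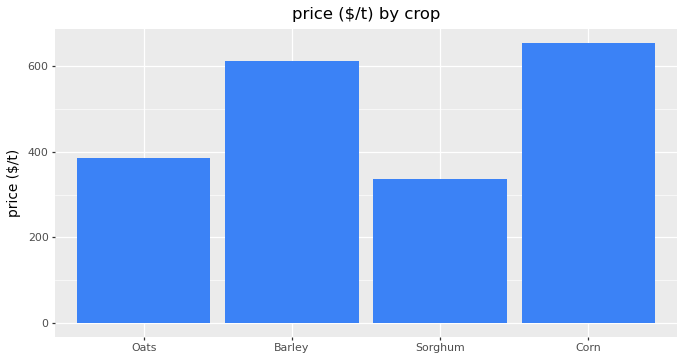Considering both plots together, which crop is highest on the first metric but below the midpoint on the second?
Chart 2 median price ($/t) ≈ 500; below-median crops: Oats, Sorghum. Among those, Sorghum has the highest yield (t/ha) (≈ 5).

Sorghum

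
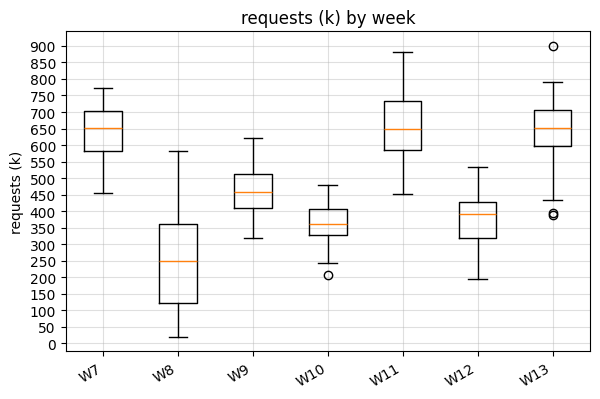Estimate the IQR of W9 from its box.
Q3 ≈ 500, Q1 ≈ 400; IQR ≈ 100.

≈ 100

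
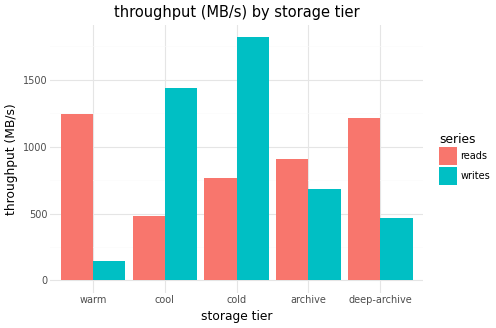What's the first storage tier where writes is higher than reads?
warm: writes ≈ 200 vs reads ≈ 1200 (not yet); cool: writes ≈ 1400 vs reads ≈ 400 (first crossover).

cool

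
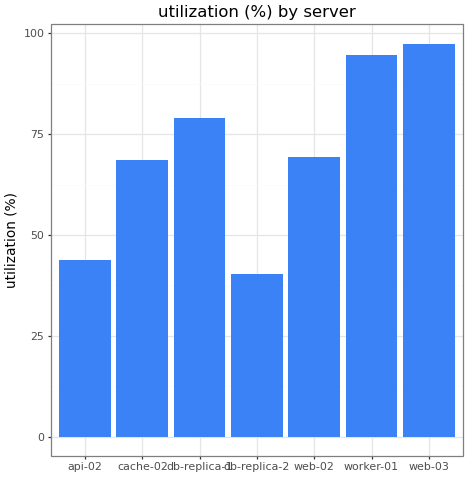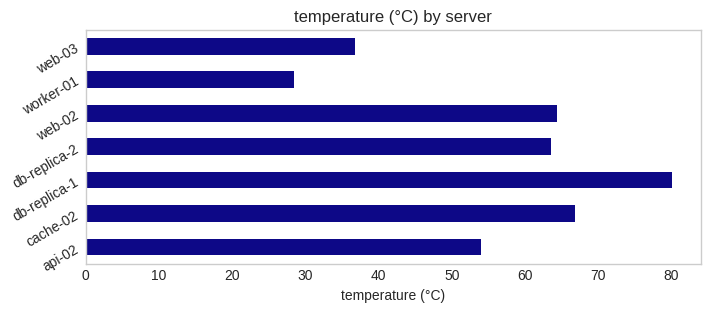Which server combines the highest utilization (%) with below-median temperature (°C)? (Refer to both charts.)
Chart 2 median temperature (°C) ≈ 60; below-median servers: api-02, worker-01, web-03. Among those, web-03 has the highest utilization (%) (≈ 100).

web-03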